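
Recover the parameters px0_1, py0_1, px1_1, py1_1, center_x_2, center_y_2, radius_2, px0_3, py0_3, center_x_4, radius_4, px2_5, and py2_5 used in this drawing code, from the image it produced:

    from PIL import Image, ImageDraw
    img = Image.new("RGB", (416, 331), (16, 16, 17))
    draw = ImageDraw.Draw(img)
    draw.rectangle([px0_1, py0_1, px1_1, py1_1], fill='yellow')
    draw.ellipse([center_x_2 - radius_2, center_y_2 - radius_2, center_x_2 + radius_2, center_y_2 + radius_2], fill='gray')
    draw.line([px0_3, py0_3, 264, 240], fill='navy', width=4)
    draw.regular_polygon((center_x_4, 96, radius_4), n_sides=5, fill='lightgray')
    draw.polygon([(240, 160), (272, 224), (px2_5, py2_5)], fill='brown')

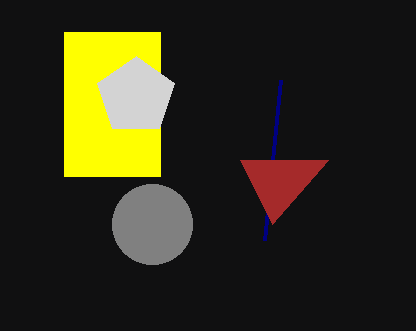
px0_1 = 64, py0_1 = 32, px1_1 = 160, py1_1 = 176, center_x_2 = 152, center_y_2 = 224, radius_2 = 40, px0_3 = 280, py0_3 = 80, center_x_4 = 136, radius_4 = 40, px2_5 = 328, py2_5 = 160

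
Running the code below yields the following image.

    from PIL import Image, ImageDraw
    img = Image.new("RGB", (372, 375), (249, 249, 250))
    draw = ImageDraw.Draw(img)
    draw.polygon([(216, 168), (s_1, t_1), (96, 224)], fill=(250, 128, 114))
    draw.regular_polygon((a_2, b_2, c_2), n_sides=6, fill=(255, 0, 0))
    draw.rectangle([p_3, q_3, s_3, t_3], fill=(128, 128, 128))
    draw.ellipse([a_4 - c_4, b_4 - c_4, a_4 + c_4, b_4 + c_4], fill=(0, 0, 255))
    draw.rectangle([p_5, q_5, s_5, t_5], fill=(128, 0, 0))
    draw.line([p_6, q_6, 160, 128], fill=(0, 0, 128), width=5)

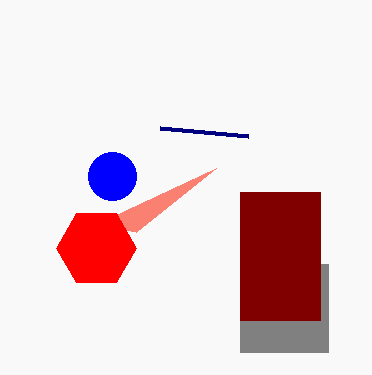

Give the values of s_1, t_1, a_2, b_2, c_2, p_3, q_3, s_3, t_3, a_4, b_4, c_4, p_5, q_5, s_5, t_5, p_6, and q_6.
s_1 = 136
t_1 = 232
a_2 = 96
b_2 = 248
c_2 = 40
p_3 = 240
q_3 = 264
s_3 = 328
t_3 = 352
a_4 = 112
b_4 = 176
c_4 = 24
p_5 = 240
q_5 = 192
s_5 = 320
t_5 = 320
p_6 = 248
q_6 = 136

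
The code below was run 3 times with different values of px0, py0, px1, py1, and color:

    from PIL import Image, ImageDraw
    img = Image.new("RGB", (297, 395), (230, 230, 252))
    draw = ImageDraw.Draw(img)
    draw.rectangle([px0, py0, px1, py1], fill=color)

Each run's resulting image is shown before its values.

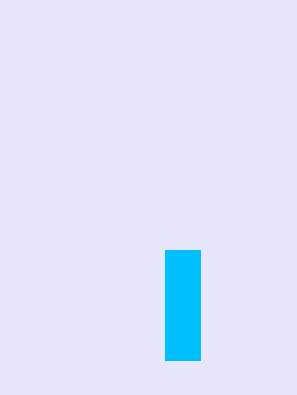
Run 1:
px0 = 165
py0 = 250
px1 = 200
py1 = 360
color = 'deepskyblue'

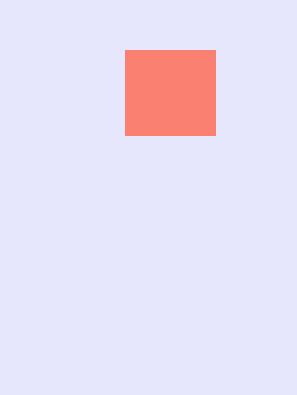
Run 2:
px0 = 125, py0 = 50, px1 = 215, py1 = 135, color = 'salmon'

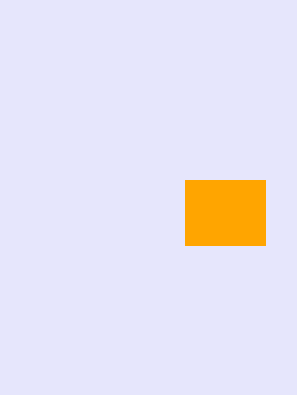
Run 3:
px0 = 185
py0 = 180
px1 = 265
py1 = 245
color = 'orange'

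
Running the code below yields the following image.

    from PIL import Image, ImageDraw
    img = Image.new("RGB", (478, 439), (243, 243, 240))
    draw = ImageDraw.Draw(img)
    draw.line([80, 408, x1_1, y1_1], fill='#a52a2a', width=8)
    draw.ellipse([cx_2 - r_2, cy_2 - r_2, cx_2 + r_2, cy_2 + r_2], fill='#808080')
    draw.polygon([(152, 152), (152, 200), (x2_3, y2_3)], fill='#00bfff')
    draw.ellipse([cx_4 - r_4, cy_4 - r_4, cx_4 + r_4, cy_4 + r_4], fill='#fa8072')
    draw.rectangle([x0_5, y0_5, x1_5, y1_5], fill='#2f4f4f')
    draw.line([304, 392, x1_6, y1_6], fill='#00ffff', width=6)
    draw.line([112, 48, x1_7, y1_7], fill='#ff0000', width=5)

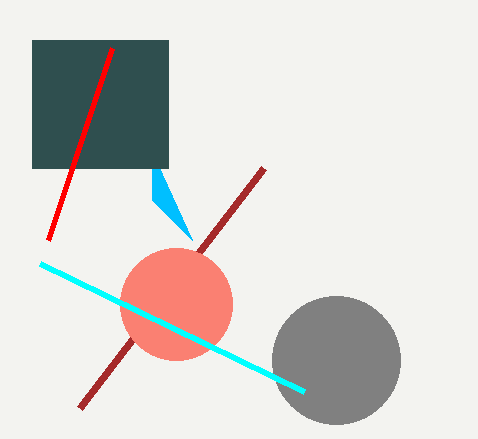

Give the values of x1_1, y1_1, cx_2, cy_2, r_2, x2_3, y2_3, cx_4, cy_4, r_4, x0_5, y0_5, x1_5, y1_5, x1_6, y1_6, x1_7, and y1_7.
x1_1 = 264, y1_1 = 168, cx_2 = 336, cy_2 = 360, r_2 = 64, x2_3 = 192, y2_3 = 240, cx_4 = 176, cy_4 = 304, r_4 = 56, x0_5 = 32, y0_5 = 40, x1_5 = 168, y1_5 = 168, x1_6 = 40, y1_6 = 264, x1_7 = 48, y1_7 = 240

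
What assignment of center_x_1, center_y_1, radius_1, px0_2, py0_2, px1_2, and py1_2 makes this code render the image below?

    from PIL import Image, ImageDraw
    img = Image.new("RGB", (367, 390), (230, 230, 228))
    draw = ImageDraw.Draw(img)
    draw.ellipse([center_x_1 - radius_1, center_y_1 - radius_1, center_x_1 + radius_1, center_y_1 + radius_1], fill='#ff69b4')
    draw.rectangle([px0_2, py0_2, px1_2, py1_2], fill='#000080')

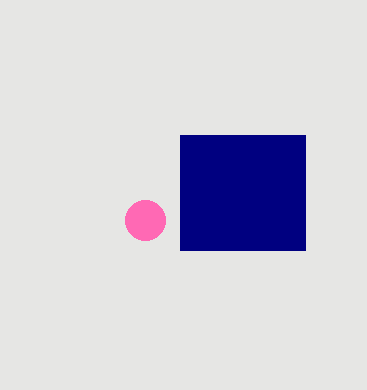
center_x_1 = 145, center_y_1 = 220, radius_1 = 20, px0_2 = 180, py0_2 = 135, px1_2 = 305, py1_2 = 250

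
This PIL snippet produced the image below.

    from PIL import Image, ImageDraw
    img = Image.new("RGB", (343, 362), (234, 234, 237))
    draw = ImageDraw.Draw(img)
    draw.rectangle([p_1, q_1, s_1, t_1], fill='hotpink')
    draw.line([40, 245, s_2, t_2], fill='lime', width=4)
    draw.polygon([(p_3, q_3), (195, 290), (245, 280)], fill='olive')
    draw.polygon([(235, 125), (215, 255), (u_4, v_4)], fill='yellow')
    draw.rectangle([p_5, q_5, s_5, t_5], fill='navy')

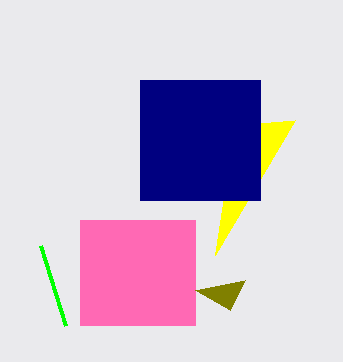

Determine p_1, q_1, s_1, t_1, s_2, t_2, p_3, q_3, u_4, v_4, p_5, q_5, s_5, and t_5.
p_1 = 80; q_1 = 220; s_1 = 195; t_1 = 325; s_2 = 65; t_2 = 325; p_3 = 230; q_3 = 310; u_4 = 295; v_4 = 120; p_5 = 140; q_5 = 80; s_5 = 260; t_5 = 200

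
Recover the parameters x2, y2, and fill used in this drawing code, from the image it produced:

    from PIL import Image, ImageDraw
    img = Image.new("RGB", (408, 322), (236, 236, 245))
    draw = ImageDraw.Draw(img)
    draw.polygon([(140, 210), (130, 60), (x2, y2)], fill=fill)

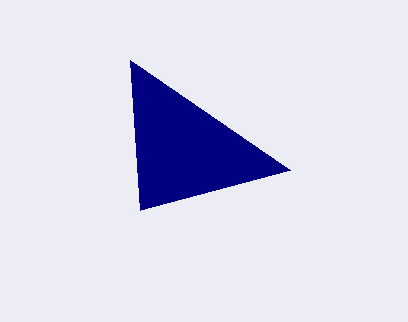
x2 = 290; y2 = 170; fill = 'navy'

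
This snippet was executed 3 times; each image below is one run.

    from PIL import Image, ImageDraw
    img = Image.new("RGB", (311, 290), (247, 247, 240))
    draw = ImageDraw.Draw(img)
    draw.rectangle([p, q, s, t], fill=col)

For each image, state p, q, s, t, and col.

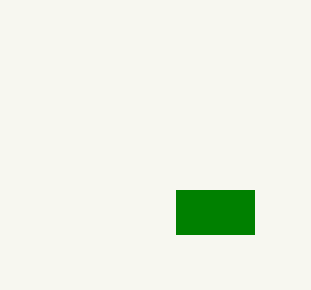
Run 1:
p = 176
q = 190
s = 254
t = 234
col = 'green'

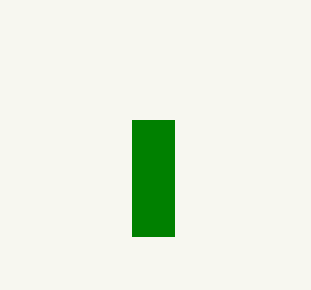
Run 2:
p = 132
q = 120
s = 174
t = 236
col = 'green'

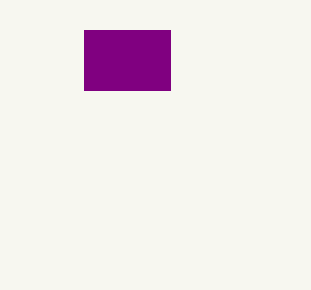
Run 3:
p = 84
q = 30
s = 170
t = 90
col = 'purple'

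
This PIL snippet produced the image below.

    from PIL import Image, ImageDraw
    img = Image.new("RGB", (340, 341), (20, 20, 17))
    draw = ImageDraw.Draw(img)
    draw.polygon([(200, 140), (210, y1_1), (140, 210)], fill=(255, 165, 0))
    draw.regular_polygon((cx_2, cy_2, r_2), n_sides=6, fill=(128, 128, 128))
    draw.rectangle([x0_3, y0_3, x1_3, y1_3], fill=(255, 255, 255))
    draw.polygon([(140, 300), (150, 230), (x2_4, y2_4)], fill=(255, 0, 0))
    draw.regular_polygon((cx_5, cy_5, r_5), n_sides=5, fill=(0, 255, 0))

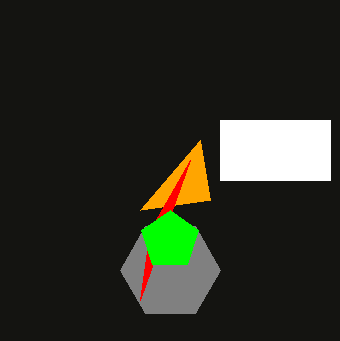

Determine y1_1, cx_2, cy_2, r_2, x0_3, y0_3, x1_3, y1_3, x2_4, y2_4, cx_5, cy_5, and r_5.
y1_1 = 200
cx_2 = 170
cy_2 = 270
r_2 = 50
x0_3 = 220
y0_3 = 120
x1_3 = 330
y1_3 = 180
x2_4 = 190
y2_4 = 160
cx_5 = 170
cy_5 = 240
r_5 = 30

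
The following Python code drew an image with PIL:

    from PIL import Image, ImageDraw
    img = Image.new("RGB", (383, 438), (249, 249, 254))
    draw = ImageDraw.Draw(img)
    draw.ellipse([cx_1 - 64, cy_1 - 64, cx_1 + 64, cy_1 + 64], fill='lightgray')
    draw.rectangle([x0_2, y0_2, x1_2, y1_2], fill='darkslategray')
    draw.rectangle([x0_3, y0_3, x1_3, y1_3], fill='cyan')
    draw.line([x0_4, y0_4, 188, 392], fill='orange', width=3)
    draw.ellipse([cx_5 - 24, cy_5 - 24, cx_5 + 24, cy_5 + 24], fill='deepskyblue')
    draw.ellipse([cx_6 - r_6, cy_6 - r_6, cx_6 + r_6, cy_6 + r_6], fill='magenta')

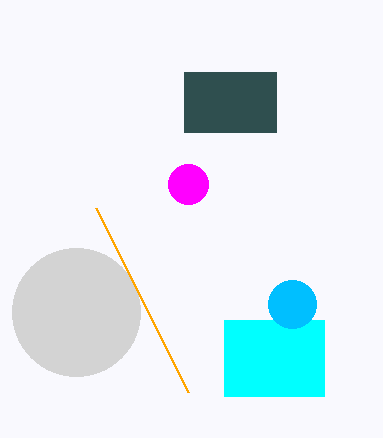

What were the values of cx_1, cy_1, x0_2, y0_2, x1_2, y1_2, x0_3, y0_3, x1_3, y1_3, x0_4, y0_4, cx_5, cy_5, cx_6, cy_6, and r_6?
cx_1 = 76, cy_1 = 312, x0_2 = 184, y0_2 = 72, x1_2 = 276, y1_2 = 132, x0_3 = 224, y0_3 = 320, x1_3 = 324, y1_3 = 396, x0_4 = 96, y0_4 = 208, cx_5 = 292, cy_5 = 304, cx_6 = 188, cy_6 = 184, r_6 = 20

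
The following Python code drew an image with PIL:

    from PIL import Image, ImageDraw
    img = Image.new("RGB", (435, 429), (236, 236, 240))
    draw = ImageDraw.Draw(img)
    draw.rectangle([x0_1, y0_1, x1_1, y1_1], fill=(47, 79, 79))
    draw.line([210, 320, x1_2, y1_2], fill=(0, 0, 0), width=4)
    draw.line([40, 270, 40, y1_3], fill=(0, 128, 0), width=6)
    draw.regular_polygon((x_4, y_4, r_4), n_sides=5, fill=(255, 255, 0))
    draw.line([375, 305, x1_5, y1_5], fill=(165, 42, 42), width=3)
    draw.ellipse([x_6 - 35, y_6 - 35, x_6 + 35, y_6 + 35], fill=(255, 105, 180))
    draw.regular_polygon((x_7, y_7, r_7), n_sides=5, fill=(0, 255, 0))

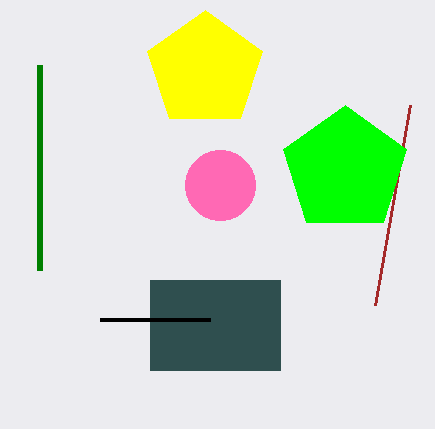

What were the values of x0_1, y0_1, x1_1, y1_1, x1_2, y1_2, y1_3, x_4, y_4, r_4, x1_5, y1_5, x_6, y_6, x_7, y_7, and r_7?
x0_1 = 150
y0_1 = 280
x1_1 = 280
y1_1 = 370
x1_2 = 100
y1_2 = 320
y1_3 = 65
x_4 = 205
y_4 = 70
r_4 = 60
x1_5 = 410
y1_5 = 105
x_6 = 220
y_6 = 185
x_7 = 345
y_7 = 170
r_7 = 65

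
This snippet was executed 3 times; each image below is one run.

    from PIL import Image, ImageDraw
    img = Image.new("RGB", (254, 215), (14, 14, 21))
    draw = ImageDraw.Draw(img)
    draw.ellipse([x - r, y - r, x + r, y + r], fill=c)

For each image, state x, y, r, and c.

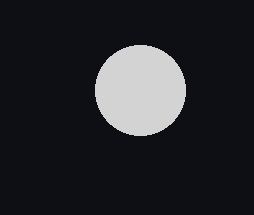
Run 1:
x = 140, y = 90, r = 45, c = 'lightgray'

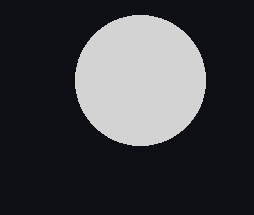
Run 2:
x = 140
y = 80
r = 65
c = 'lightgray'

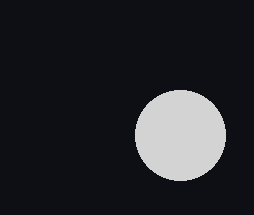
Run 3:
x = 180
y = 135
r = 45
c = 'lightgray'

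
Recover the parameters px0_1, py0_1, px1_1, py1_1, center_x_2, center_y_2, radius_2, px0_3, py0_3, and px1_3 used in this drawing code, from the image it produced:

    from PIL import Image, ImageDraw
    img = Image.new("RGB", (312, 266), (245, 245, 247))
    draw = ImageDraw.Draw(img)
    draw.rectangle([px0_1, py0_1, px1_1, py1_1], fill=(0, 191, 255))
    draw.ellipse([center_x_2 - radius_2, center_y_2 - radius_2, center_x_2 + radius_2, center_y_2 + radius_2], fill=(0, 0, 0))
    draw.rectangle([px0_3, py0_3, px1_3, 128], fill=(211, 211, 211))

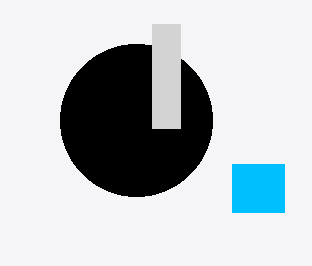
px0_1 = 232; py0_1 = 164; px1_1 = 284; py1_1 = 212; center_x_2 = 136; center_y_2 = 120; radius_2 = 76; px0_3 = 152; py0_3 = 24; px1_3 = 180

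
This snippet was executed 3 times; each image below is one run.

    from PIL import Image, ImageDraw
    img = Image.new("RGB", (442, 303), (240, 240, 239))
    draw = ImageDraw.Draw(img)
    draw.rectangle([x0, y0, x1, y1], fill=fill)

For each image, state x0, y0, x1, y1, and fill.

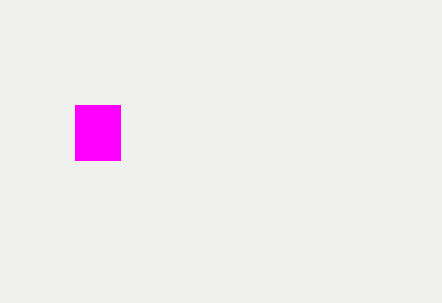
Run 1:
x0 = 75
y0 = 105
x1 = 120
y1 = 160
fill = 'magenta'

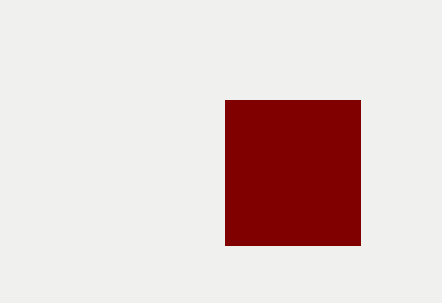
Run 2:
x0 = 225; y0 = 100; x1 = 360; y1 = 245; fill = 'maroon'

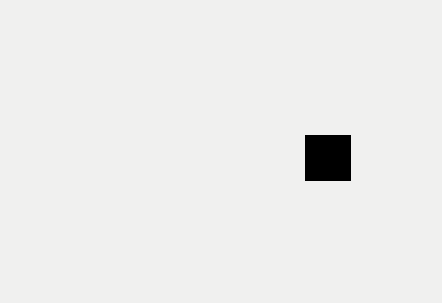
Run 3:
x0 = 305; y0 = 135; x1 = 350; y1 = 180; fill = 'black'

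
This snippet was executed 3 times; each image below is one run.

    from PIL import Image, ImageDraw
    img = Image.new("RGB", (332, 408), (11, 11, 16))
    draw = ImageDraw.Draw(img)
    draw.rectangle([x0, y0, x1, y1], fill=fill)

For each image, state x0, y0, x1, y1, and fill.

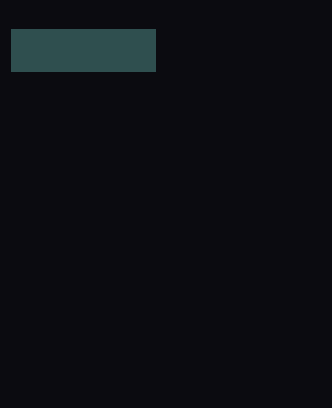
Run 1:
x0 = 11; y0 = 29; x1 = 155; y1 = 71; fill = 'darkslategray'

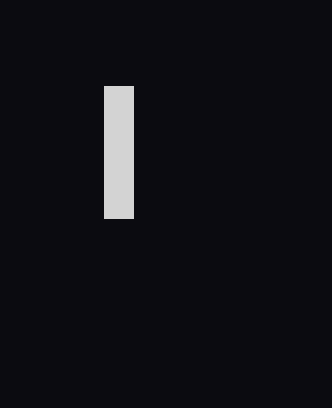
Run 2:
x0 = 104; y0 = 86; x1 = 133; y1 = 218; fill = 'lightgray'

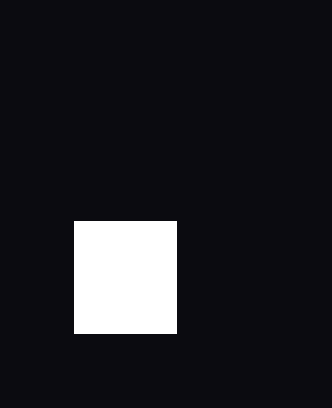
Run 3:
x0 = 74, y0 = 221, x1 = 176, y1 = 333, fill = 'white'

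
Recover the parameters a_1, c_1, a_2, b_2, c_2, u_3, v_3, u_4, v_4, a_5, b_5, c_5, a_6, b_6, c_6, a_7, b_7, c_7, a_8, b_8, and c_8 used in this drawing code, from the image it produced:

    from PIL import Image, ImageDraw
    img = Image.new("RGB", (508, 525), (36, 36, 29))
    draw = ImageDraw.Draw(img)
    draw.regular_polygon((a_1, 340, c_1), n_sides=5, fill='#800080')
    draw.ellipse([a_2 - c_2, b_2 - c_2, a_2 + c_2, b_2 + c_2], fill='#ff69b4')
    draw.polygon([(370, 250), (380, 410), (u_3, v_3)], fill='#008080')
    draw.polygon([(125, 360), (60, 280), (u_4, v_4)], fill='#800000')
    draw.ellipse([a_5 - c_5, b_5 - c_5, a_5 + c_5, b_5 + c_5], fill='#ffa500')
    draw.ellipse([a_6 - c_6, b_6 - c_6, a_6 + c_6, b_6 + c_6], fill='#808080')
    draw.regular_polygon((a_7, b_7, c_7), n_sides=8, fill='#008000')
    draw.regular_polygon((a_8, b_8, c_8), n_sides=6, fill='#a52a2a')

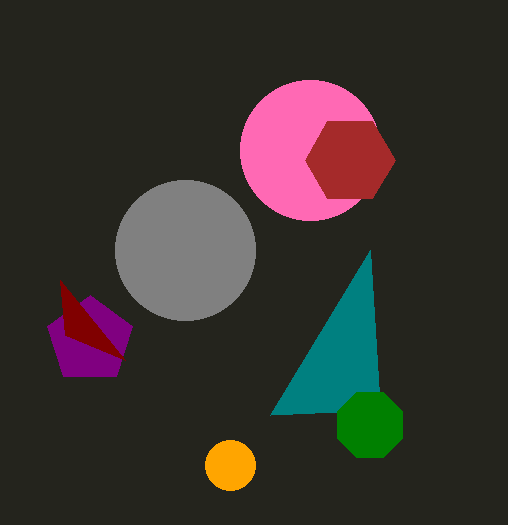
a_1 = 90
c_1 = 45
a_2 = 310
b_2 = 150
c_2 = 70
u_3 = 270
v_3 = 415
u_4 = 65
v_4 = 335
a_5 = 230
b_5 = 465
c_5 = 25
a_6 = 185
b_6 = 250
c_6 = 70
a_7 = 370
b_7 = 425
c_7 = 35
a_8 = 350
b_8 = 160
c_8 = 45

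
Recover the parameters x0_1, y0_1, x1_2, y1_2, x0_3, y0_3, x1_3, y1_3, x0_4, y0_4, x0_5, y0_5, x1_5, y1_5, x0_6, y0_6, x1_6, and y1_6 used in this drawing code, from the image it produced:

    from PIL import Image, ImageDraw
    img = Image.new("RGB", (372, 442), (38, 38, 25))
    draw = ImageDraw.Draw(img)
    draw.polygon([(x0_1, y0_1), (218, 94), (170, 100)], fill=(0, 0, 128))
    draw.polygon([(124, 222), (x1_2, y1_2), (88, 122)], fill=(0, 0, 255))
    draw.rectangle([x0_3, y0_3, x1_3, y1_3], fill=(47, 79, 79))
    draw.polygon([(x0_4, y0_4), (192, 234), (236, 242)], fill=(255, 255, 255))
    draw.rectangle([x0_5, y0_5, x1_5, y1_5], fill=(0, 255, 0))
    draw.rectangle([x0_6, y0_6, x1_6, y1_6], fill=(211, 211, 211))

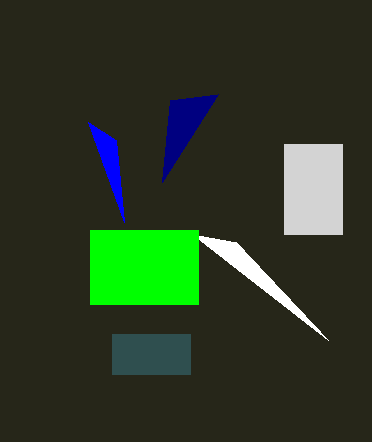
x0_1 = 162, y0_1 = 182, x1_2 = 116, y1_2 = 140, x0_3 = 112, y0_3 = 334, x1_3 = 190, y1_3 = 374, x0_4 = 328, y0_4 = 340, x0_5 = 90, y0_5 = 230, x1_5 = 198, y1_5 = 304, x0_6 = 284, y0_6 = 144, x1_6 = 342, y1_6 = 234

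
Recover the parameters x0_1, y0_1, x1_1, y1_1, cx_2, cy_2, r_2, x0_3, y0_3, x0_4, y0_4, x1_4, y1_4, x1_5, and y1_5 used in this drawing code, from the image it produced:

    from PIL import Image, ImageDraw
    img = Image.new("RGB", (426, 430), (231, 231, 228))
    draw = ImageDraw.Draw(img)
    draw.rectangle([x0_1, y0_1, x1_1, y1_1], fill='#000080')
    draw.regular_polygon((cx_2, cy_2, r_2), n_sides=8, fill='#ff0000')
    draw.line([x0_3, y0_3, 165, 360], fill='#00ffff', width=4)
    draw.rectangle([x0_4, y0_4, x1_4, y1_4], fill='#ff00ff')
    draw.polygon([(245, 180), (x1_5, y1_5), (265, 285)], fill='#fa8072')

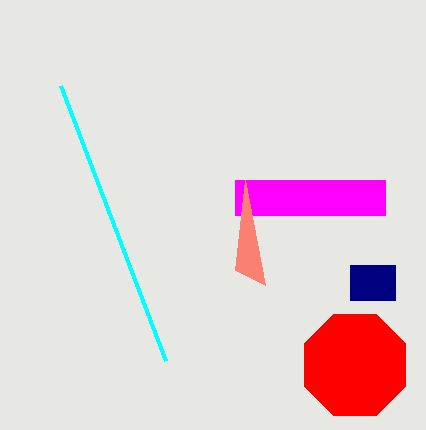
x0_1 = 350
y0_1 = 265
x1_1 = 395
y1_1 = 300
cx_2 = 355
cy_2 = 365
r_2 = 55
x0_3 = 60
y0_3 = 85
x0_4 = 235
y0_4 = 180
x1_4 = 385
y1_4 = 215
x1_5 = 235
y1_5 = 270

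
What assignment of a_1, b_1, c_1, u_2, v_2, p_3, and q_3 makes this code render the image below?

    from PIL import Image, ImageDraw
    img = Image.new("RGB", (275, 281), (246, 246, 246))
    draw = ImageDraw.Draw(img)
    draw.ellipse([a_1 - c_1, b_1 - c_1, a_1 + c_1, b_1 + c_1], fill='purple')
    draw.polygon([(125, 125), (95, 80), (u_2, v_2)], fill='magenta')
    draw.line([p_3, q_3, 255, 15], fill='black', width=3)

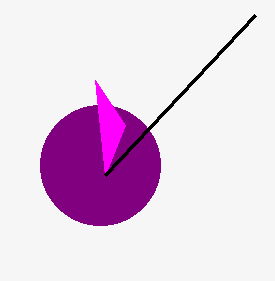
a_1 = 100
b_1 = 165
c_1 = 60
u_2 = 105
v_2 = 175
p_3 = 105
q_3 = 175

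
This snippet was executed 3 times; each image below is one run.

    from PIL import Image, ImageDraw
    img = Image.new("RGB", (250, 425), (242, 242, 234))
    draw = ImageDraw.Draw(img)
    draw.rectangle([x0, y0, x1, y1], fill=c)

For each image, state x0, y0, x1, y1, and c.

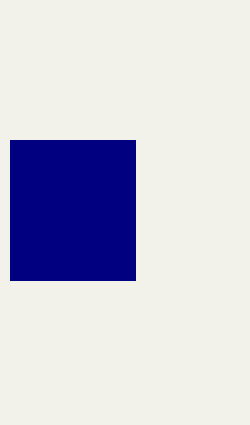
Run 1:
x0 = 10, y0 = 140, x1 = 135, y1 = 280, c = 'navy'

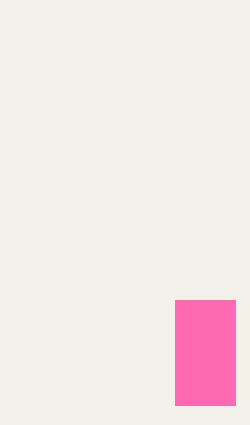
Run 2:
x0 = 175, y0 = 300, x1 = 235, y1 = 405, c = 'hotpink'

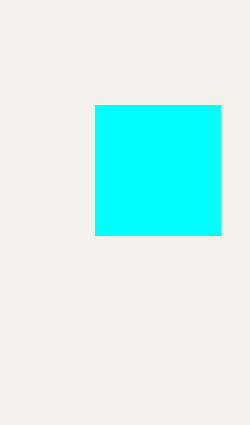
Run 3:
x0 = 95, y0 = 105, x1 = 220, y1 = 235, c = 'cyan'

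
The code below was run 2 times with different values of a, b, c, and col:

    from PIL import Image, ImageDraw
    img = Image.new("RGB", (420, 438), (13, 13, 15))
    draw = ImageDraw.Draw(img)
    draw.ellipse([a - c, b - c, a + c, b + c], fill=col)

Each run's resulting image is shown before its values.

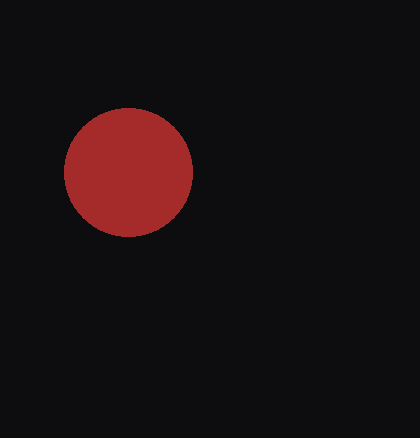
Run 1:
a = 128; b = 172; c = 64; col = 'brown'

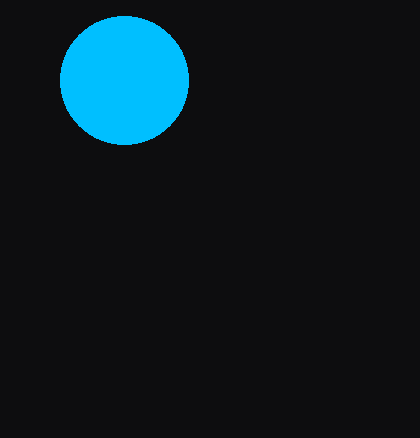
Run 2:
a = 124; b = 80; c = 64; col = 'deepskyblue'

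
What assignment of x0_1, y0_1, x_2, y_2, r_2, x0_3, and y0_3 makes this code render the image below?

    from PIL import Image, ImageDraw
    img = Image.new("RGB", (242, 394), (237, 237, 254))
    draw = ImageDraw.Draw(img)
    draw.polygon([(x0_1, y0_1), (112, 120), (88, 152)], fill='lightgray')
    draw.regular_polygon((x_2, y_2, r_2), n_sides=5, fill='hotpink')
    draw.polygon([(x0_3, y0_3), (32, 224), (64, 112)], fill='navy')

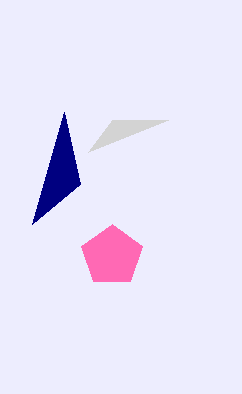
x0_1 = 168, y0_1 = 120, x_2 = 112, y_2 = 256, r_2 = 32, x0_3 = 80, y0_3 = 184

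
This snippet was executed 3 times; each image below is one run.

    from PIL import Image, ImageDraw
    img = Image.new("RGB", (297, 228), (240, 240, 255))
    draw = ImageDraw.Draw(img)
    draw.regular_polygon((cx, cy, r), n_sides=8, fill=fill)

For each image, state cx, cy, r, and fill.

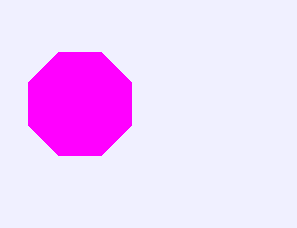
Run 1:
cx = 80; cy = 104; r = 56; fill = 'magenta'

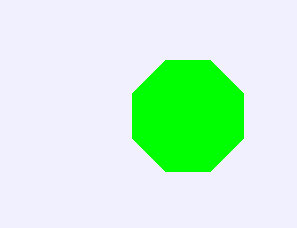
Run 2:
cx = 188, cy = 116, r = 60, fill = 'lime'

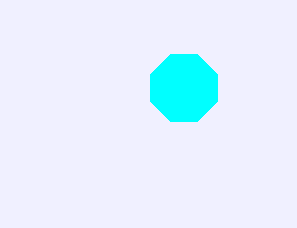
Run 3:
cx = 184; cy = 88; r = 36; fill = 'cyan'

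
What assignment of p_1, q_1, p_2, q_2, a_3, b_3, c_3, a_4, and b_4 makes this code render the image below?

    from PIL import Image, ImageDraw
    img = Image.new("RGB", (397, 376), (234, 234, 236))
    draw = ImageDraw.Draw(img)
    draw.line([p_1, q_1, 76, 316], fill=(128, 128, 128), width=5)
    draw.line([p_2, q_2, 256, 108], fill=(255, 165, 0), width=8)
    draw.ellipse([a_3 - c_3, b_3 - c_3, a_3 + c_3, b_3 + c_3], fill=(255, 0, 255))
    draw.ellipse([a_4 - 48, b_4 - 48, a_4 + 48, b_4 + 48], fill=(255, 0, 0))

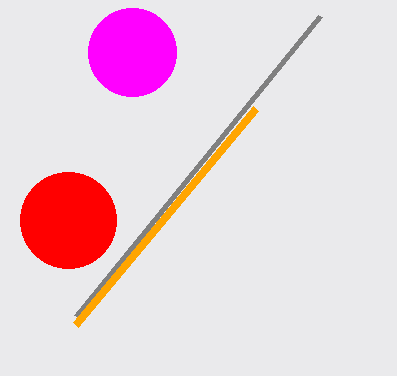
p_1 = 320
q_1 = 16
p_2 = 76
q_2 = 324
a_3 = 132
b_3 = 52
c_3 = 44
a_4 = 68
b_4 = 220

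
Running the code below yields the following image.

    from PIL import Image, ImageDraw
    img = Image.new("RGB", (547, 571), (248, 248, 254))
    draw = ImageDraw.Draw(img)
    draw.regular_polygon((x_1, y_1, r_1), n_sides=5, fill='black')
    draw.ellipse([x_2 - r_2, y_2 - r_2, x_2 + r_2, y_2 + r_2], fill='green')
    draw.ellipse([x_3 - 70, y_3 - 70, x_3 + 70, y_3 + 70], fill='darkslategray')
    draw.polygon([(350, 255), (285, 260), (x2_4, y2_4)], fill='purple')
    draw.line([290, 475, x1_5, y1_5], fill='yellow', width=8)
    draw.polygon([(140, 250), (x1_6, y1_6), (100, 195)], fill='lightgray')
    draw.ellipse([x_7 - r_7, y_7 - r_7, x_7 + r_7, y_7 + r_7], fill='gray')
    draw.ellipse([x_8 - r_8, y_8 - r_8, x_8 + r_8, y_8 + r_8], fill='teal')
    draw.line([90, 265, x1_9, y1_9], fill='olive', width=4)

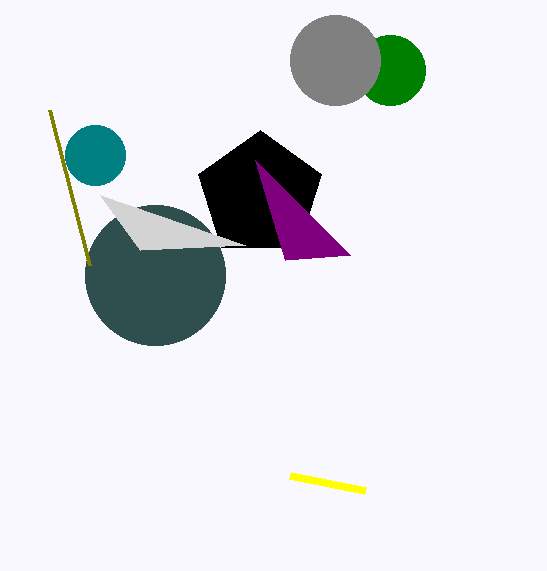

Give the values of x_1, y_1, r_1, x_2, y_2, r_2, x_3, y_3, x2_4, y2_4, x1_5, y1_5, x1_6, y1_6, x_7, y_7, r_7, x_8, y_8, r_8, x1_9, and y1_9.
x_1 = 260
y_1 = 195
r_1 = 65
x_2 = 390
y_2 = 70
r_2 = 35
x_3 = 155
y_3 = 275
x2_4 = 255
y2_4 = 160
x1_5 = 365
y1_5 = 490
x1_6 = 245
y1_6 = 245
x_7 = 335
y_7 = 60
r_7 = 45
x_8 = 95
y_8 = 155
r_8 = 30
x1_9 = 50
y1_9 = 110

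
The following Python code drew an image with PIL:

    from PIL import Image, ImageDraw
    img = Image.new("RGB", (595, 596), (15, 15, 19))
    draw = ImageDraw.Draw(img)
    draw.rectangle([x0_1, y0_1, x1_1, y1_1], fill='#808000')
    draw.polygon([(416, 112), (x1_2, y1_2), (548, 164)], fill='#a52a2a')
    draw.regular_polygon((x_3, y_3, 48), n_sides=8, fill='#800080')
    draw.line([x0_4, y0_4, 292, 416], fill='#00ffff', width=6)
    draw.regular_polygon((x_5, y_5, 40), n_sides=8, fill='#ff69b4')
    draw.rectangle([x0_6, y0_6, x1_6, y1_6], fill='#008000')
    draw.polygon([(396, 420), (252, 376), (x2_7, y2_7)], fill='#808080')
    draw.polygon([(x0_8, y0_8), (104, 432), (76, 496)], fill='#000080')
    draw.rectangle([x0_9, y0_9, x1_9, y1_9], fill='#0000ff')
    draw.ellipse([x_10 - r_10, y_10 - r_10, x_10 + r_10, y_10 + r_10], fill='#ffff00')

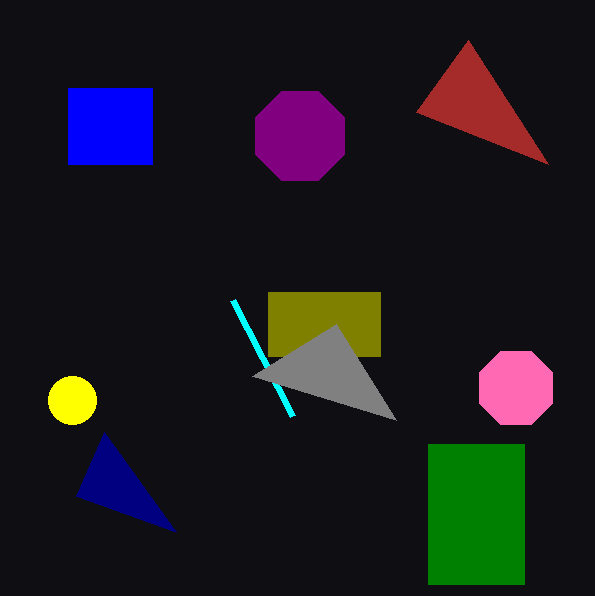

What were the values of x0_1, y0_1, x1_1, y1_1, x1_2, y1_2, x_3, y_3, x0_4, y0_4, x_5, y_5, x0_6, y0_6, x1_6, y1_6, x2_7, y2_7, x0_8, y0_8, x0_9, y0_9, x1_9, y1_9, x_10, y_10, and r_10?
x0_1 = 268; y0_1 = 292; x1_1 = 380; y1_1 = 356; x1_2 = 468; y1_2 = 40; x_3 = 300; y_3 = 136; x0_4 = 232; y0_4 = 300; x_5 = 516; y_5 = 388; x0_6 = 428; y0_6 = 444; x1_6 = 524; y1_6 = 584; x2_7 = 336; y2_7 = 324; x0_8 = 176; y0_8 = 532; x0_9 = 68; y0_9 = 88; x1_9 = 152; y1_9 = 164; x_10 = 72; y_10 = 400; r_10 = 24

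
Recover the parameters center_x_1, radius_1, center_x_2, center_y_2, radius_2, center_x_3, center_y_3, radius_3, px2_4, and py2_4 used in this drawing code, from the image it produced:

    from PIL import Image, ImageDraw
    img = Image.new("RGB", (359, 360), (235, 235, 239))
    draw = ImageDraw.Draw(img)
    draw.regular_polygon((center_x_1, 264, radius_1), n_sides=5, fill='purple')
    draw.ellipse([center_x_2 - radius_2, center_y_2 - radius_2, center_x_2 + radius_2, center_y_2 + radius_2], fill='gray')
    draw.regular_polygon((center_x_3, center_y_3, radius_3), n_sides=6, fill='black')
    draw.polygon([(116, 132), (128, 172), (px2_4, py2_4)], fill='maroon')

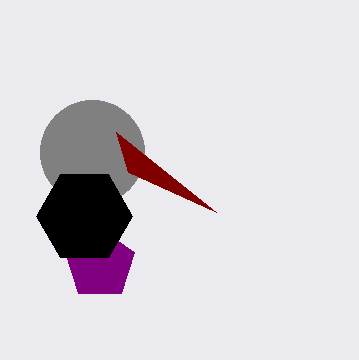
center_x_1 = 100; radius_1 = 36; center_x_2 = 92; center_y_2 = 152; radius_2 = 52; center_x_3 = 84; center_y_3 = 216; radius_3 = 48; px2_4 = 216; py2_4 = 212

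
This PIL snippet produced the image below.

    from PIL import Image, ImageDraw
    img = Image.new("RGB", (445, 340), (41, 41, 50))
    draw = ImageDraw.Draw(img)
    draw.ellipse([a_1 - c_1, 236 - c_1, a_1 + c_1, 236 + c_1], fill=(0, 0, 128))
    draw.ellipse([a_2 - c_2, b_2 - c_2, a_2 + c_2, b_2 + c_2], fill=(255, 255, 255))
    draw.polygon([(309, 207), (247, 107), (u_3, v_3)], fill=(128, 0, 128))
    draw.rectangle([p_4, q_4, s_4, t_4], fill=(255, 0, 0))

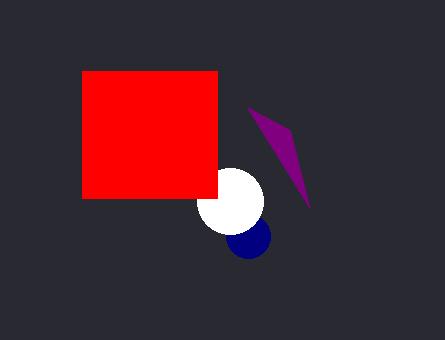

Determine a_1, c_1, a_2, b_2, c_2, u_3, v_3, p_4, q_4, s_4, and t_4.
a_1 = 248; c_1 = 22; a_2 = 230; b_2 = 201; c_2 = 33; u_3 = 290; v_3 = 130; p_4 = 82; q_4 = 71; s_4 = 217; t_4 = 198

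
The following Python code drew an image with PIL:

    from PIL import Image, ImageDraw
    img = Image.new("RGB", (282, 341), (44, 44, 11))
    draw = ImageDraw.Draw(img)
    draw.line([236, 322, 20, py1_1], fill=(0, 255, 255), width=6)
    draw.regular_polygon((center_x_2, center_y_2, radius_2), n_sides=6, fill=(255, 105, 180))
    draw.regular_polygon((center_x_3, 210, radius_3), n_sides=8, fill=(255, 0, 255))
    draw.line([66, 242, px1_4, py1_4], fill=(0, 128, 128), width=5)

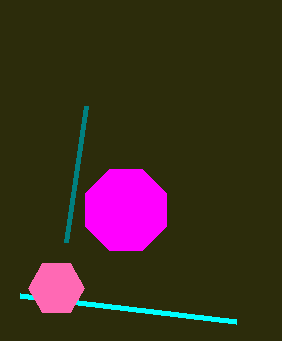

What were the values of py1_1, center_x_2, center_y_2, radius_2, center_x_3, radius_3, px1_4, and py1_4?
py1_1 = 296; center_x_2 = 56; center_y_2 = 288; radius_2 = 28; center_x_3 = 126; radius_3 = 44; px1_4 = 86; py1_4 = 106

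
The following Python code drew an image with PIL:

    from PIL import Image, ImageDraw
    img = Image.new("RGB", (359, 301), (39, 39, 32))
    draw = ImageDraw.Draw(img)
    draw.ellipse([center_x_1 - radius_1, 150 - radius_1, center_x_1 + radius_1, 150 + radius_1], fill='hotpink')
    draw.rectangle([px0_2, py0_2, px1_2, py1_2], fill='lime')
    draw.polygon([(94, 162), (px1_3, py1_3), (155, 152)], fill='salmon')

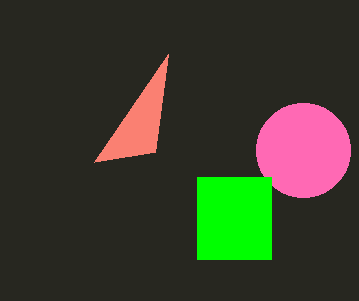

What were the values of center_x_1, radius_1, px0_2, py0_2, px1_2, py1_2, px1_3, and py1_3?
center_x_1 = 303; radius_1 = 47; px0_2 = 197; py0_2 = 177; px1_2 = 271; py1_2 = 259; px1_3 = 168; py1_3 = 54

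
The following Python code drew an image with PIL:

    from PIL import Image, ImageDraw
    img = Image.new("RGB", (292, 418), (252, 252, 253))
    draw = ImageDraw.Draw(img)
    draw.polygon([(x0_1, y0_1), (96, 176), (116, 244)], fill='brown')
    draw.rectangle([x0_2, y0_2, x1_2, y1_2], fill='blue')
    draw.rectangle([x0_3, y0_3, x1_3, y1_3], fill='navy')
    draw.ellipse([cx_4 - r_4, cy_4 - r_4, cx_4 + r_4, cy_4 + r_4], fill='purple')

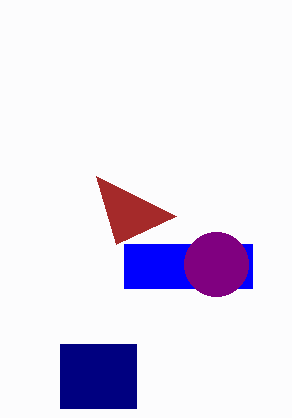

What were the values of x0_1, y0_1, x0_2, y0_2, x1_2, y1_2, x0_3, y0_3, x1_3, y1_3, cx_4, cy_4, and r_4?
x0_1 = 176, y0_1 = 216, x0_2 = 124, y0_2 = 244, x1_2 = 252, y1_2 = 288, x0_3 = 60, y0_3 = 344, x1_3 = 136, y1_3 = 408, cx_4 = 216, cy_4 = 264, r_4 = 32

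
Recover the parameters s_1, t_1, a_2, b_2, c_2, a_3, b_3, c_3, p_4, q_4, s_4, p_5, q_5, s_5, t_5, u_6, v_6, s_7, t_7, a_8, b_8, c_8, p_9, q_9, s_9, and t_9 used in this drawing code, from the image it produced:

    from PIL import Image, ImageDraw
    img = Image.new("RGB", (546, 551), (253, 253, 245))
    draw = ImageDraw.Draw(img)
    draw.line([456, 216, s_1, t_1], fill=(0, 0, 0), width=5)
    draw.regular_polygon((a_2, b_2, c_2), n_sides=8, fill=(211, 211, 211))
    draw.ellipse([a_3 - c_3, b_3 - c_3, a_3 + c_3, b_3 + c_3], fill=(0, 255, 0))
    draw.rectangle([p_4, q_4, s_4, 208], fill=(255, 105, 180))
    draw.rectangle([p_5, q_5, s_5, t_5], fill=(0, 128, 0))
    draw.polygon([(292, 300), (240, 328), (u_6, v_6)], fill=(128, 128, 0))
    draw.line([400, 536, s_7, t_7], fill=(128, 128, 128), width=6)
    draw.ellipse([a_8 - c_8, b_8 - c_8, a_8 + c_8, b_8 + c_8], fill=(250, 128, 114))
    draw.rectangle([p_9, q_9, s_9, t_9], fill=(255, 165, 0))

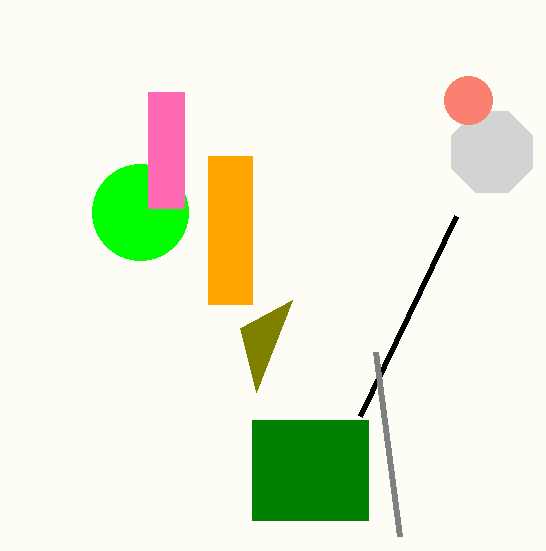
s_1 = 360, t_1 = 416, a_2 = 492, b_2 = 152, c_2 = 44, a_3 = 140, b_3 = 212, c_3 = 48, p_4 = 148, q_4 = 92, s_4 = 184, p_5 = 252, q_5 = 420, s_5 = 368, t_5 = 520, u_6 = 256, v_6 = 392, s_7 = 376, t_7 = 352, a_8 = 468, b_8 = 100, c_8 = 24, p_9 = 208, q_9 = 156, s_9 = 252, t_9 = 304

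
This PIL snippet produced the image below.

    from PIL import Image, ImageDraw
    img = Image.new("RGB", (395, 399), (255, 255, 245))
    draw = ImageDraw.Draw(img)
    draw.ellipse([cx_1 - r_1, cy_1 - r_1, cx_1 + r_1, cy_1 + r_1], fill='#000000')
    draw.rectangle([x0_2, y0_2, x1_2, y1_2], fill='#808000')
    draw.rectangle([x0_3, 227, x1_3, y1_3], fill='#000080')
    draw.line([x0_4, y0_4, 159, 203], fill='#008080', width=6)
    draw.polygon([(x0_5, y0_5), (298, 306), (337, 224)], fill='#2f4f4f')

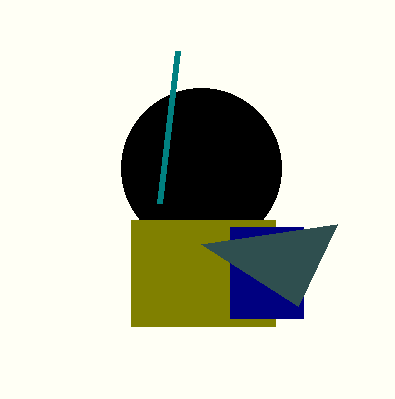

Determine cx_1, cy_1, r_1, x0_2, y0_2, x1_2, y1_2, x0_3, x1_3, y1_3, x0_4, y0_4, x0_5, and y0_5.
cx_1 = 201
cy_1 = 168
r_1 = 80
x0_2 = 131
y0_2 = 220
x1_2 = 275
y1_2 = 326
x0_3 = 230
x1_3 = 303
y1_3 = 318
x0_4 = 177
y0_4 = 51
x0_5 = 201
y0_5 = 244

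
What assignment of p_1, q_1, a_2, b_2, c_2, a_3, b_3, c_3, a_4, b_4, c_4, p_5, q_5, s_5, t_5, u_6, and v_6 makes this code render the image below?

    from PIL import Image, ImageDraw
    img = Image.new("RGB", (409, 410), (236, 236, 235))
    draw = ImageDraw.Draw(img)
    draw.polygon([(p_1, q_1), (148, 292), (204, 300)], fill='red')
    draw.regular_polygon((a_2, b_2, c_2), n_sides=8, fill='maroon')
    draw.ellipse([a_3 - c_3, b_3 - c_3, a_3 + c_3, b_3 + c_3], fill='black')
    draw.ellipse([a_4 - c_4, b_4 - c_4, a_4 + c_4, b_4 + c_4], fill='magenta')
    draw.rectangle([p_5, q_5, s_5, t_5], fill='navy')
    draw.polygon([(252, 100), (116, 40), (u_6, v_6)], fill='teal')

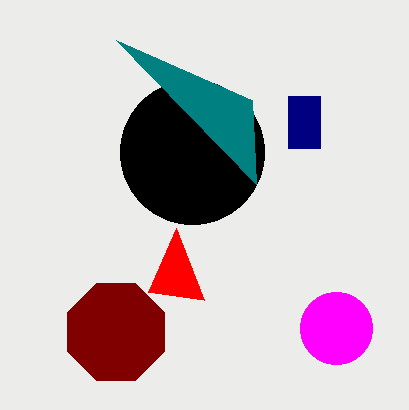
p_1 = 176; q_1 = 228; a_2 = 116; b_2 = 332; c_2 = 52; a_3 = 192; b_3 = 152; c_3 = 72; a_4 = 336; b_4 = 328; c_4 = 36; p_5 = 288; q_5 = 96; s_5 = 320; t_5 = 148; u_6 = 256; v_6 = 184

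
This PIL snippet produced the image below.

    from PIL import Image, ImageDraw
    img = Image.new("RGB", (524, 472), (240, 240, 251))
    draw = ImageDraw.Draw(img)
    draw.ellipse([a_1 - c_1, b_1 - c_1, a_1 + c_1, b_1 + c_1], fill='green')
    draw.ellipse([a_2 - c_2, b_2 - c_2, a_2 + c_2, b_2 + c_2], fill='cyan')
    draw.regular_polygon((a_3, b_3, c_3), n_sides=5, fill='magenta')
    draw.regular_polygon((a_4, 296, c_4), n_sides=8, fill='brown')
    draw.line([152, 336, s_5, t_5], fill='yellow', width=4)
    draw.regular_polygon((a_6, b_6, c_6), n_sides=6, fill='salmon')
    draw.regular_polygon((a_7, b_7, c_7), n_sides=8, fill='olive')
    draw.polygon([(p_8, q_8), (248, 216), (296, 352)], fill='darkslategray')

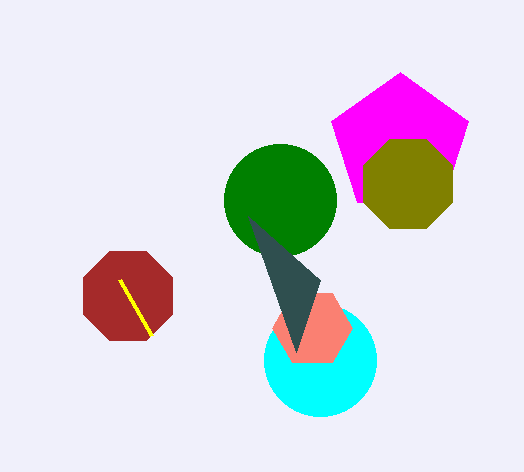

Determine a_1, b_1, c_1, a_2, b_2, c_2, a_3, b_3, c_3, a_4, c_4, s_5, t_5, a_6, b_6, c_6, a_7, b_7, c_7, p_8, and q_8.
a_1 = 280
b_1 = 200
c_1 = 56
a_2 = 320
b_2 = 360
c_2 = 56
a_3 = 400
b_3 = 144
c_3 = 72
a_4 = 128
c_4 = 48
s_5 = 120
t_5 = 280
a_6 = 312
b_6 = 328
c_6 = 40
a_7 = 408
b_7 = 184
c_7 = 48
p_8 = 320
q_8 = 280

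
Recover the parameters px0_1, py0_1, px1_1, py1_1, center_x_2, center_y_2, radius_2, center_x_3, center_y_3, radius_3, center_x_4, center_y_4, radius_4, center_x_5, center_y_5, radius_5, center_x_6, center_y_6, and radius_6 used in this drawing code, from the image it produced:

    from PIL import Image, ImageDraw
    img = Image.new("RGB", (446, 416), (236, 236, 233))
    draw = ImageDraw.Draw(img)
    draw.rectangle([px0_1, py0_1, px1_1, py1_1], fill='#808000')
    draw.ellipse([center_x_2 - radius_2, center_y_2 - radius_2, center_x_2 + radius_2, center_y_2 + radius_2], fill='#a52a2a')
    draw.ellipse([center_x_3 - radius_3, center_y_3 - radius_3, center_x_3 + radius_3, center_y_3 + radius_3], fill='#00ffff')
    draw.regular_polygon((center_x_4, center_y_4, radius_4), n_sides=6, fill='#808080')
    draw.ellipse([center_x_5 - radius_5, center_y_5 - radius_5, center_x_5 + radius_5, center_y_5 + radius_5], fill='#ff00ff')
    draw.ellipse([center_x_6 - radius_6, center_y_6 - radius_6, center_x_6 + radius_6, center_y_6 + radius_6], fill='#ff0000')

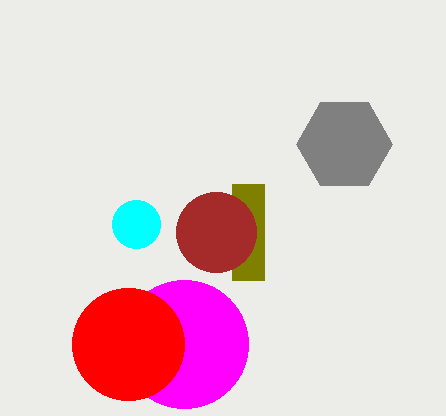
px0_1 = 232
py0_1 = 184
px1_1 = 264
py1_1 = 280
center_x_2 = 216
center_y_2 = 232
radius_2 = 40
center_x_3 = 136
center_y_3 = 224
radius_3 = 24
center_x_4 = 344
center_y_4 = 144
radius_4 = 48
center_x_5 = 184
center_y_5 = 344
radius_5 = 64
center_x_6 = 128
center_y_6 = 344
radius_6 = 56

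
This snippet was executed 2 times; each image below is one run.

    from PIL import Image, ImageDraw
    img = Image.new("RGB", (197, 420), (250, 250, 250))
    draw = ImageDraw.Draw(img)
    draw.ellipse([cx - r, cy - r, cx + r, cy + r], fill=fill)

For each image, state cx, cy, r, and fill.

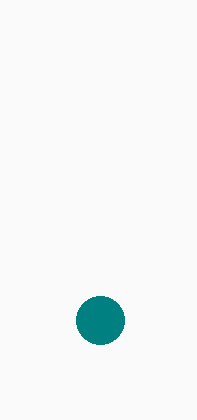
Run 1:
cx = 100, cy = 320, r = 24, fill = 'teal'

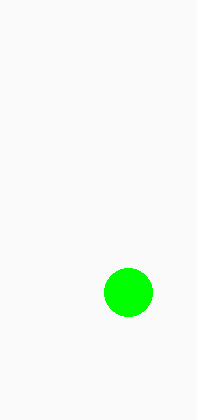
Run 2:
cx = 128, cy = 292, r = 24, fill = 'lime'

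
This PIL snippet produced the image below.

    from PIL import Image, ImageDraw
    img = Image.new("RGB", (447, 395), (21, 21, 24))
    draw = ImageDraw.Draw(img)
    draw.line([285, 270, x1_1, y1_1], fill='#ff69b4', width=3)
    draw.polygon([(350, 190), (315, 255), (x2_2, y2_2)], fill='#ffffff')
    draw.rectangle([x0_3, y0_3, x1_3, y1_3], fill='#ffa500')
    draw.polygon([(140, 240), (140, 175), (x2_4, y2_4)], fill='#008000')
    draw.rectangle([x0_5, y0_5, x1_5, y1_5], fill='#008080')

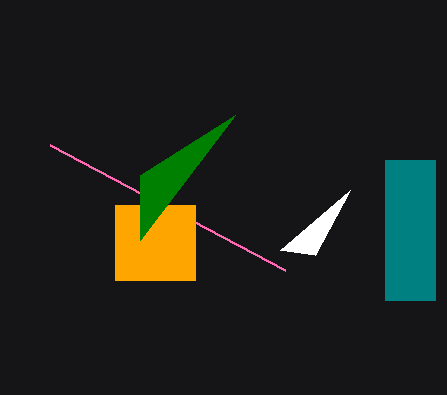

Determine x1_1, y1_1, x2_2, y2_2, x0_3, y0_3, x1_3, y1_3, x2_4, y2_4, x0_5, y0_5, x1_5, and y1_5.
x1_1 = 50
y1_1 = 145
x2_2 = 280
y2_2 = 250
x0_3 = 115
y0_3 = 205
x1_3 = 195
y1_3 = 280
x2_4 = 235
y2_4 = 115
x0_5 = 385
y0_5 = 160
x1_5 = 435
y1_5 = 300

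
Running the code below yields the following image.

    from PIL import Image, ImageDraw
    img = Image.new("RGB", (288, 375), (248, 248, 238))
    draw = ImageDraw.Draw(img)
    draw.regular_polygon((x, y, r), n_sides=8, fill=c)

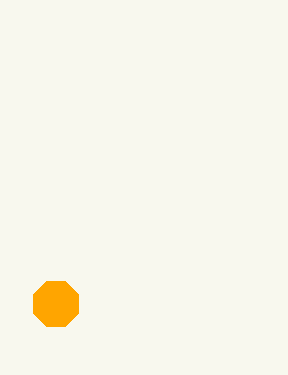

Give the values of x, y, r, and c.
x = 56, y = 304, r = 24, c = 'orange'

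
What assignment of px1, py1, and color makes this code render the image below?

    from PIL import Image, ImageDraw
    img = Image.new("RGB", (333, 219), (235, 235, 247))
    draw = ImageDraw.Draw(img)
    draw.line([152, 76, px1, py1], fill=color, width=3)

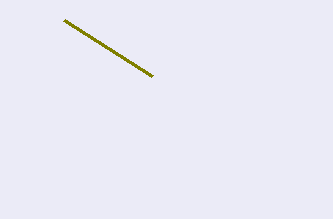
px1 = 64, py1 = 20, color = 'olive'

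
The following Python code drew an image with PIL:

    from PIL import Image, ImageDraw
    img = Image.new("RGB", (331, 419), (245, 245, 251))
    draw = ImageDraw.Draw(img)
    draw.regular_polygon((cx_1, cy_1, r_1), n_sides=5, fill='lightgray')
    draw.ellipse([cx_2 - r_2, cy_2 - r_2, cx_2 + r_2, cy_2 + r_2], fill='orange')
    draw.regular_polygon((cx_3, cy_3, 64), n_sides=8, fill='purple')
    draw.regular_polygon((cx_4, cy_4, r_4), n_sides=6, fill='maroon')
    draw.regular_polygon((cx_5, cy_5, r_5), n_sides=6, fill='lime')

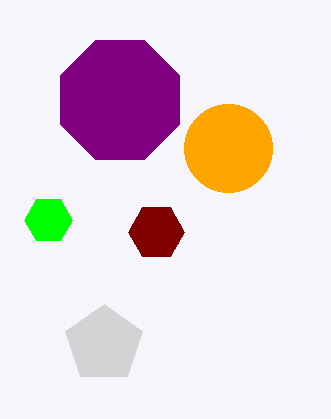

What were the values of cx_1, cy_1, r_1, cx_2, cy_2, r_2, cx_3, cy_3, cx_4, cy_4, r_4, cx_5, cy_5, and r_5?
cx_1 = 104
cy_1 = 344
r_1 = 40
cx_2 = 228
cy_2 = 148
r_2 = 44
cx_3 = 120
cy_3 = 100
cx_4 = 156
cy_4 = 232
r_4 = 28
cx_5 = 48
cy_5 = 220
r_5 = 24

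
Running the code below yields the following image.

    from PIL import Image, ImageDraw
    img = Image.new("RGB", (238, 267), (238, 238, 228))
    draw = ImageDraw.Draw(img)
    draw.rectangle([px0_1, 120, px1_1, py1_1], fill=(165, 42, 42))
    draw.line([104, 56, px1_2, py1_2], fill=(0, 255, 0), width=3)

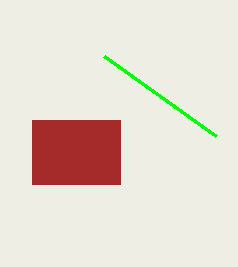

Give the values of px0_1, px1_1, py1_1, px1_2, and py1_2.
px0_1 = 32, px1_1 = 120, py1_1 = 184, px1_2 = 216, py1_2 = 136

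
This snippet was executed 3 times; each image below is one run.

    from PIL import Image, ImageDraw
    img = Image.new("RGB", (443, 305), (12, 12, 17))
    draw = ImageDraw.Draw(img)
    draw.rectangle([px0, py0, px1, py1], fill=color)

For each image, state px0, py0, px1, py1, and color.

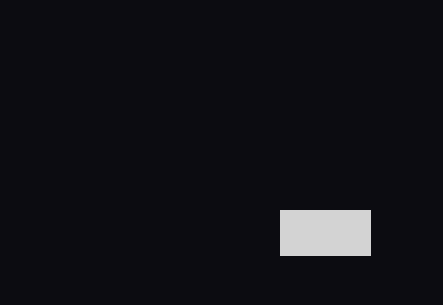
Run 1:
px0 = 280, py0 = 210, px1 = 370, py1 = 255, color = 'lightgray'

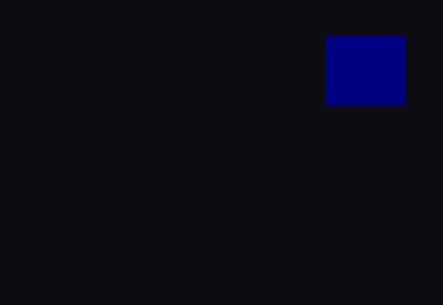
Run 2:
px0 = 325
py0 = 35
px1 = 405
py1 = 105
color = 'navy'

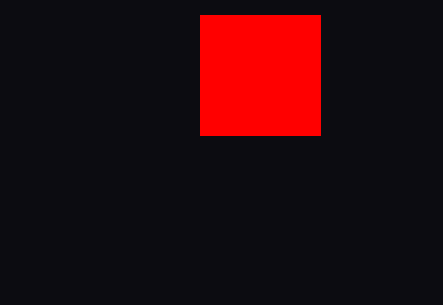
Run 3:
px0 = 200
py0 = 15
px1 = 320
py1 = 135
color = 'red'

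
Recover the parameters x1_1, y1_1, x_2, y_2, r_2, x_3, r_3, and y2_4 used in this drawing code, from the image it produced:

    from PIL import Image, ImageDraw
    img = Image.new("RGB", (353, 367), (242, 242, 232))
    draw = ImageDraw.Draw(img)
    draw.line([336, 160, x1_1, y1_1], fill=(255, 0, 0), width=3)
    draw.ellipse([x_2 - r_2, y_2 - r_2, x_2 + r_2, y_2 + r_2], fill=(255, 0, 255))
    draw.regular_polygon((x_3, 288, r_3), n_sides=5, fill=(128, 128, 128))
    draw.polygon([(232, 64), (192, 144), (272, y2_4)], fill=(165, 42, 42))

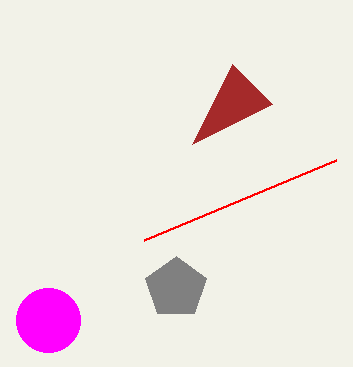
x1_1 = 144, y1_1 = 240, x_2 = 48, y_2 = 320, r_2 = 32, x_3 = 176, r_3 = 32, y2_4 = 104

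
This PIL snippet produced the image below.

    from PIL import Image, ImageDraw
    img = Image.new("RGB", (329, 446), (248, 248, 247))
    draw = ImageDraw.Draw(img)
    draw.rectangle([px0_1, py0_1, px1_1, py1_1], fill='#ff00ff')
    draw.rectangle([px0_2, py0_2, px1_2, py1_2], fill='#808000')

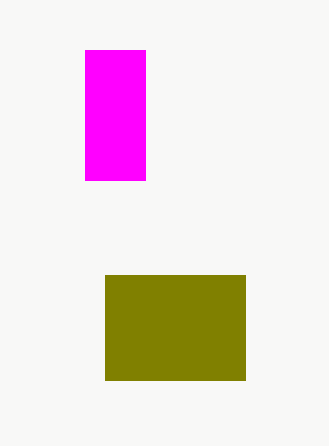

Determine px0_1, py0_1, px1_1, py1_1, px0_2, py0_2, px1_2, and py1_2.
px0_1 = 85; py0_1 = 50; px1_1 = 145; py1_1 = 180; px0_2 = 105; py0_2 = 275; px1_2 = 245; py1_2 = 380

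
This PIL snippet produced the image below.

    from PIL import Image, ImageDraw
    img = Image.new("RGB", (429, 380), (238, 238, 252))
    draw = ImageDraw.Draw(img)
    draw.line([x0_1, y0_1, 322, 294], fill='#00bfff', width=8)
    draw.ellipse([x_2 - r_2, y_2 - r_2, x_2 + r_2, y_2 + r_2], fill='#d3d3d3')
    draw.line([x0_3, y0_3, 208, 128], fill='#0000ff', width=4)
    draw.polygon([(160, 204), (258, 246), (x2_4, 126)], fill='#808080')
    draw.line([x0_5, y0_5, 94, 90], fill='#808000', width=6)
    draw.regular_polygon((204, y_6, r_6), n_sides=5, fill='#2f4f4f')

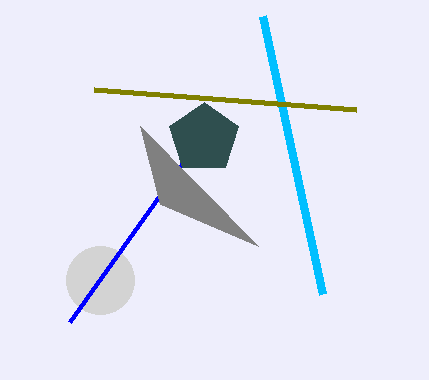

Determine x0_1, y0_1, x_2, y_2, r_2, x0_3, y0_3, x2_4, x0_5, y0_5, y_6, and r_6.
x0_1 = 262, y0_1 = 16, x_2 = 100, y_2 = 280, r_2 = 34, x0_3 = 70, y0_3 = 322, x2_4 = 140, x0_5 = 356, y0_5 = 110, y_6 = 138, r_6 = 36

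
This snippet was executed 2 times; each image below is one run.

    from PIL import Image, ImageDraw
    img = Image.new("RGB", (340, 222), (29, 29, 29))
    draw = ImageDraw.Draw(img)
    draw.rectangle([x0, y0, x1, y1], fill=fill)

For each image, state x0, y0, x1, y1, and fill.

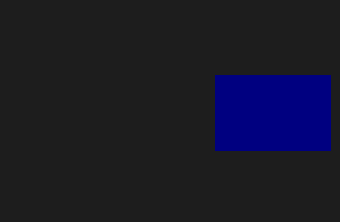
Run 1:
x0 = 215
y0 = 75
x1 = 330
y1 = 150
fill = 'navy'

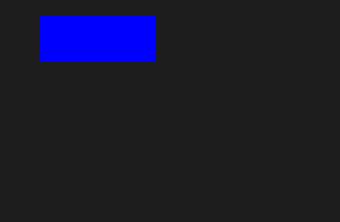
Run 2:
x0 = 40; y0 = 15; x1 = 155; y1 = 60; fill = 'blue'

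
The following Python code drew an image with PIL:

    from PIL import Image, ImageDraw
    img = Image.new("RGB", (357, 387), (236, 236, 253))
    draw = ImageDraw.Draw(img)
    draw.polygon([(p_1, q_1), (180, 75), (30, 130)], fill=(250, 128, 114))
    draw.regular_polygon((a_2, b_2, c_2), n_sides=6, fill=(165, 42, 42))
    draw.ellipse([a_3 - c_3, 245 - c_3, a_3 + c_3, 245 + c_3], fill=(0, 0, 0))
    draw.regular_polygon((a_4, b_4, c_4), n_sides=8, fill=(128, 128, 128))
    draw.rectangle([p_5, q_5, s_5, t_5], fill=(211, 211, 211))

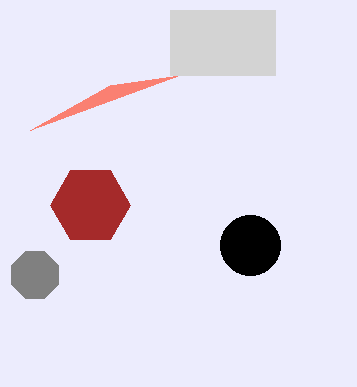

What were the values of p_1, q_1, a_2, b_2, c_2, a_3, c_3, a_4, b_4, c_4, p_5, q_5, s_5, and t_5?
p_1 = 110
q_1 = 85
a_2 = 90
b_2 = 205
c_2 = 40
a_3 = 250
c_3 = 30
a_4 = 35
b_4 = 275
c_4 = 25
p_5 = 170
q_5 = 10
s_5 = 275
t_5 = 75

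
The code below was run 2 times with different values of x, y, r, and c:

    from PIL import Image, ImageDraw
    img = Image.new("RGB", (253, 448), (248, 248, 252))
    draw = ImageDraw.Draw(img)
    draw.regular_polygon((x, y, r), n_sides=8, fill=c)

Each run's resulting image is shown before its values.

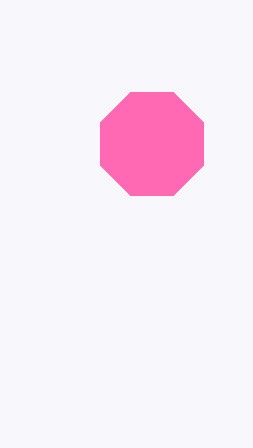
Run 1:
x = 152
y = 144
r = 56
c = 'hotpink'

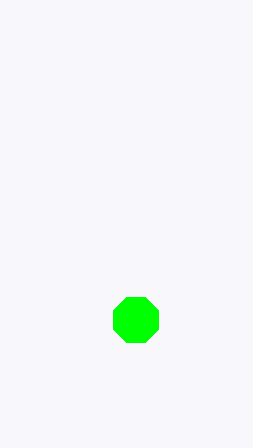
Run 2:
x = 136
y = 320
r = 24
c = 'lime'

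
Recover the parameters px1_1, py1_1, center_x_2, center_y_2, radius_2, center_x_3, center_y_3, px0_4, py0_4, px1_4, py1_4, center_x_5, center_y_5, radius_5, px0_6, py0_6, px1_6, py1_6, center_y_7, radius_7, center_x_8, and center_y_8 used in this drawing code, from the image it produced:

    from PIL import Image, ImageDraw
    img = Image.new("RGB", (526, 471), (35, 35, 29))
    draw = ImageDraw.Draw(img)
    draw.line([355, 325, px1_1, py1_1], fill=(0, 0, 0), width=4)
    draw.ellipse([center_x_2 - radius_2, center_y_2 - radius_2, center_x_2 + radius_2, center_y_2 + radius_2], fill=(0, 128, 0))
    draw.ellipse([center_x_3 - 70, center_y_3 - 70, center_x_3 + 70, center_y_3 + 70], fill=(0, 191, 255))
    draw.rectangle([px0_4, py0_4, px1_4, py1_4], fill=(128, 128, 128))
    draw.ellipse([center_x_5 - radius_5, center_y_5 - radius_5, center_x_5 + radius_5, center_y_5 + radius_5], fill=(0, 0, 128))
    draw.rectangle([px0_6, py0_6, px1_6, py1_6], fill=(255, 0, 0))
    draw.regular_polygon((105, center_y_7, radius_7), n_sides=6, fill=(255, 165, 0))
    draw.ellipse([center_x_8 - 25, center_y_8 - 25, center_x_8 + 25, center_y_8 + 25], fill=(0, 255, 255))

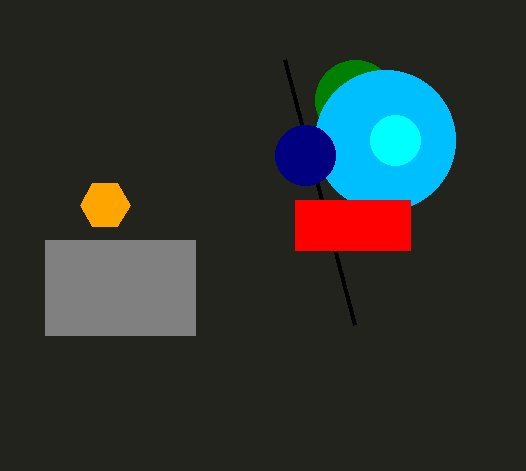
px1_1 = 285; py1_1 = 60; center_x_2 = 355; center_y_2 = 100; radius_2 = 40; center_x_3 = 385; center_y_3 = 140; px0_4 = 45; py0_4 = 240; px1_4 = 195; py1_4 = 335; center_x_5 = 305; center_y_5 = 155; radius_5 = 30; px0_6 = 295; py0_6 = 200; px1_6 = 410; py1_6 = 250; center_y_7 = 205; radius_7 = 25; center_x_8 = 395; center_y_8 = 140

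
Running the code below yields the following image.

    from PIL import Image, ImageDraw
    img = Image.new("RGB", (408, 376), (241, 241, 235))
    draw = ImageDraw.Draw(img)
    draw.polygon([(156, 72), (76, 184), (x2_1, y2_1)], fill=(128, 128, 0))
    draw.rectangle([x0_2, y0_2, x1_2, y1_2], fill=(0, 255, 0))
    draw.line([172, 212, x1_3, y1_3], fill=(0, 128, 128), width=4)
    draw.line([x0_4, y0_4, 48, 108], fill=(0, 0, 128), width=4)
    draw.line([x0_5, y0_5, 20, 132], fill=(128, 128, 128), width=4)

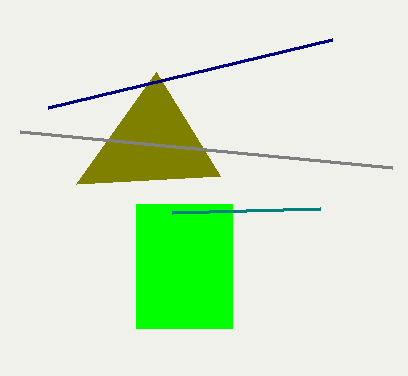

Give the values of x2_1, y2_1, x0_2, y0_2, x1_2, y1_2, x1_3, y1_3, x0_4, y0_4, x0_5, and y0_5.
x2_1 = 220
y2_1 = 176
x0_2 = 136
y0_2 = 204
x1_2 = 232
y1_2 = 328
x1_3 = 320
y1_3 = 208
x0_4 = 332
y0_4 = 40
x0_5 = 392
y0_5 = 168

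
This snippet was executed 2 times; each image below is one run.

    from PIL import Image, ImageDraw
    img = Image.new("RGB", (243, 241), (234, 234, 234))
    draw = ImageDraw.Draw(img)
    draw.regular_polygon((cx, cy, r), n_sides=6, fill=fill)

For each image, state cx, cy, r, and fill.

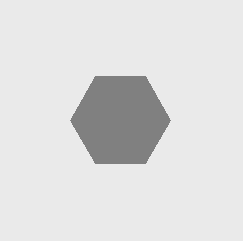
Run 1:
cx = 120
cy = 120
r = 50
fill = 'gray'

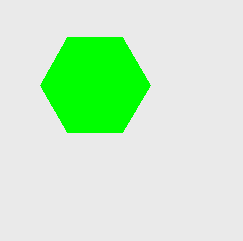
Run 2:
cx = 95, cy = 85, r = 55, fill = 'lime'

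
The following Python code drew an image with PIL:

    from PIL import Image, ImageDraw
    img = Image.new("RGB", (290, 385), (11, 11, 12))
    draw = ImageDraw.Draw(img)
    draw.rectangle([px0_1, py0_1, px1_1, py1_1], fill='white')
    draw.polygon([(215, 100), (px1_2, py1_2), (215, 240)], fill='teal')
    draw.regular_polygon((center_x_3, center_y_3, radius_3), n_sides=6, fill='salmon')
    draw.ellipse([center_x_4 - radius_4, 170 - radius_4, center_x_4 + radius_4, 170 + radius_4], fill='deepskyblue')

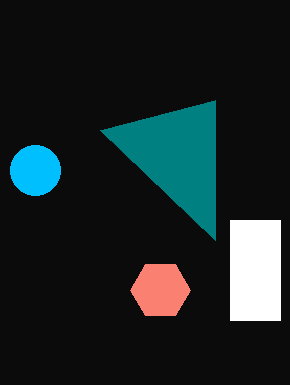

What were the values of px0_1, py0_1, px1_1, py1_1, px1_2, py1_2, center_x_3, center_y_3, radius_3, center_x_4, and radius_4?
px0_1 = 230; py0_1 = 220; px1_1 = 280; py1_1 = 320; px1_2 = 100; py1_2 = 130; center_x_3 = 160; center_y_3 = 290; radius_3 = 30; center_x_4 = 35; radius_4 = 25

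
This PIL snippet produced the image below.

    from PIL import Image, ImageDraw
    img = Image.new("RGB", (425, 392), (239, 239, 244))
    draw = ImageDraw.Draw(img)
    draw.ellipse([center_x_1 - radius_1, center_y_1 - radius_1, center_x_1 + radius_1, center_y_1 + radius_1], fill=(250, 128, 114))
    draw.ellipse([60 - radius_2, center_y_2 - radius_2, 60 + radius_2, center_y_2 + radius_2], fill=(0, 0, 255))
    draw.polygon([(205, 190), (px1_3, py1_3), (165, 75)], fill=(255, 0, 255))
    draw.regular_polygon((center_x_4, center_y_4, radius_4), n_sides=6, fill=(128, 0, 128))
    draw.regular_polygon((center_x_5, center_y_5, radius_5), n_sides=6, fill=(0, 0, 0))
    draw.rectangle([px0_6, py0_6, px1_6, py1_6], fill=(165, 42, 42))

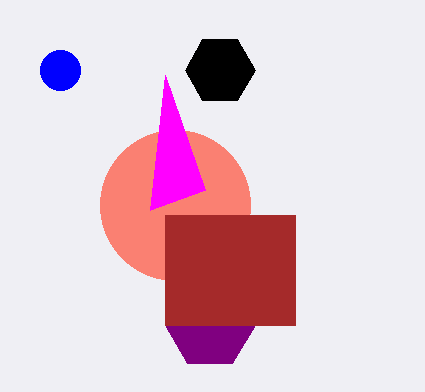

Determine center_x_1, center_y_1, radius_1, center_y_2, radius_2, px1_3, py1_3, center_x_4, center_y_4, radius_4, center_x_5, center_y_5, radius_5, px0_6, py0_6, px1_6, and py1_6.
center_x_1 = 175; center_y_1 = 205; radius_1 = 75; center_y_2 = 70; radius_2 = 20; px1_3 = 150; py1_3 = 210; center_x_4 = 210; center_y_4 = 325; radius_4 = 45; center_x_5 = 220; center_y_5 = 70; radius_5 = 35; px0_6 = 165; py0_6 = 215; px1_6 = 295; py1_6 = 325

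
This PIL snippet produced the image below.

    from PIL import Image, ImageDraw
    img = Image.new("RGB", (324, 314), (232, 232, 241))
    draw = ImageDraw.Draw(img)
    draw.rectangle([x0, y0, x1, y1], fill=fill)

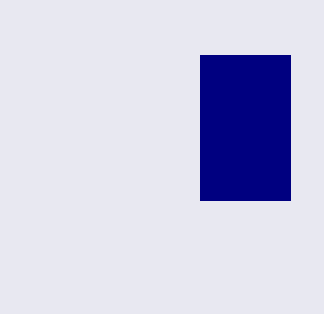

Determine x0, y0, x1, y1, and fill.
x0 = 200, y0 = 55, x1 = 290, y1 = 200, fill = 'navy'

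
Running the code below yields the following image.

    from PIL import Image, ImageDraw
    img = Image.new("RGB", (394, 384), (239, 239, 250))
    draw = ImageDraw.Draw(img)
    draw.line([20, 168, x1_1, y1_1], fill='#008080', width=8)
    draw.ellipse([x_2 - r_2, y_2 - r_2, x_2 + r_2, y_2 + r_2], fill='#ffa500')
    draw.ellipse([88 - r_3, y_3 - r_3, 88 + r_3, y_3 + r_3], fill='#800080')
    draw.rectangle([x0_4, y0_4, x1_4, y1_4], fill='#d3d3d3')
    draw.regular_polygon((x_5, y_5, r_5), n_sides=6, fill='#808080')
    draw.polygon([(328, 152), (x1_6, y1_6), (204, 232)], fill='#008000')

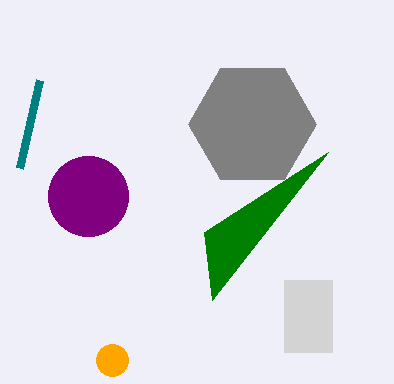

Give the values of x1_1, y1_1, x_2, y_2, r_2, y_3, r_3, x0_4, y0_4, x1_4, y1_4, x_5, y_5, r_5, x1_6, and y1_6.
x1_1 = 40
y1_1 = 80
x_2 = 112
y_2 = 360
r_2 = 16
y_3 = 196
r_3 = 40
x0_4 = 284
y0_4 = 280
x1_4 = 332
y1_4 = 352
x_5 = 252
y_5 = 124
r_5 = 64
x1_6 = 212
y1_6 = 300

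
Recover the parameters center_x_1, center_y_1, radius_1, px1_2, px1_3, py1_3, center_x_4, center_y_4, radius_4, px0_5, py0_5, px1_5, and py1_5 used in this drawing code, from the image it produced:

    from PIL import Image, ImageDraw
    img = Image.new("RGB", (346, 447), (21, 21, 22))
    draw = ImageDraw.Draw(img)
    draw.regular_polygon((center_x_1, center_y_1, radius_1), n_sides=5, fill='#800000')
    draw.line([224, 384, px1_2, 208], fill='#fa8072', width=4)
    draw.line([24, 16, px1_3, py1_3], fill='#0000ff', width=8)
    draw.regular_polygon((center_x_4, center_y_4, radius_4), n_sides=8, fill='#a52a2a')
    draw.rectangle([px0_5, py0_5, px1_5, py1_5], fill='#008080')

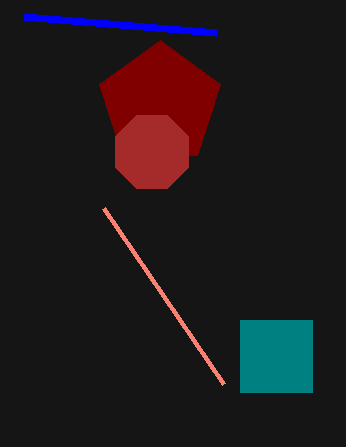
center_x_1 = 160
center_y_1 = 104
radius_1 = 64
px1_2 = 104
px1_3 = 216
py1_3 = 32
center_x_4 = 152
center_y_4 = 152
radius_4 = 40
px0_5 = 240
py0_5 = 320
px1_5 = 312
py1_5 = 392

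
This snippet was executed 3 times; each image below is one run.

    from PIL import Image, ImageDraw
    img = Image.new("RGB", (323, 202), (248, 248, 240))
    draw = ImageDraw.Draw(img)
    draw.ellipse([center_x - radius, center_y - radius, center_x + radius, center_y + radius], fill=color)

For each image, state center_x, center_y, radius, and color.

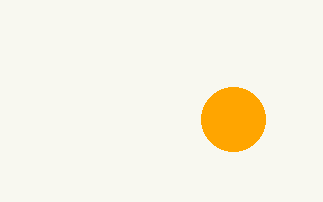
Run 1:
center_x = 233, center_y = 119, radius = 32, color = 'orange'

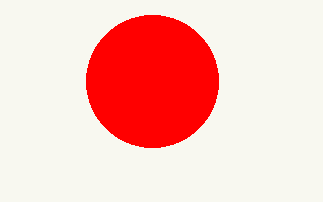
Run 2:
center_x = 152; center_y = 81; radius = 66; color = 'red'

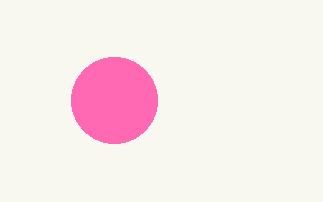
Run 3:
center_x = 114, center_y = 100, radius = 43, color = 'hotpink'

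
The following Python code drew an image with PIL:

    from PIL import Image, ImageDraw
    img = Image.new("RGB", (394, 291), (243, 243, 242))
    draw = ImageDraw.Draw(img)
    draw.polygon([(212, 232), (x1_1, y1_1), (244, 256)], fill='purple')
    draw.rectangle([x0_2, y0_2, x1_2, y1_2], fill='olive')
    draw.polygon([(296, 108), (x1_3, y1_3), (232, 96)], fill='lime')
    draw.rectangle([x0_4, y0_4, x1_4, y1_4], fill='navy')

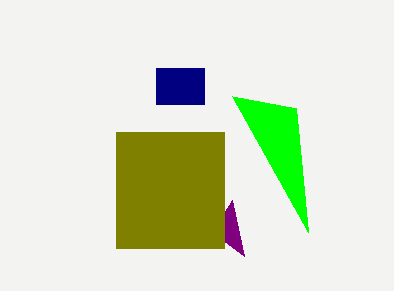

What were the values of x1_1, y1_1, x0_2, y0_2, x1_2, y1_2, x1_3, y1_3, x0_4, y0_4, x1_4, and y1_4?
x1_1 = 232
y1_1 = 200
x0_2 = 116
y0_2 = 132
x1_2 = 224
y1_2 = 248
x1_3 = 308
y1_3 = 232
x0_4 = 156
y0_4 = 68
x1_4 = 204
y1_4 = 104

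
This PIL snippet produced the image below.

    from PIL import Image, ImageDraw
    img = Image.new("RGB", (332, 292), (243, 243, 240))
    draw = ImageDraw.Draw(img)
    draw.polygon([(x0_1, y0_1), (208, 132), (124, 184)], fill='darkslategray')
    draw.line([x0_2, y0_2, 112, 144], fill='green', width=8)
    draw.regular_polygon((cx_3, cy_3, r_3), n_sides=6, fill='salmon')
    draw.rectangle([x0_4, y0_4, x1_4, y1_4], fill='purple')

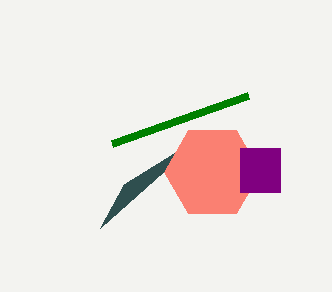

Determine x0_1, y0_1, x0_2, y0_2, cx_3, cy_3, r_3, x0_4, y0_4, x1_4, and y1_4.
x0_1 = 100; y0_1 = 228; x0_2 = 248; y0_2 = 96; cx_3 = 212; cy_3 = 172; r_3 = 48; x0_4 = 240; y0_4 = 148; x1_4 = 280; y1_4 = 192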